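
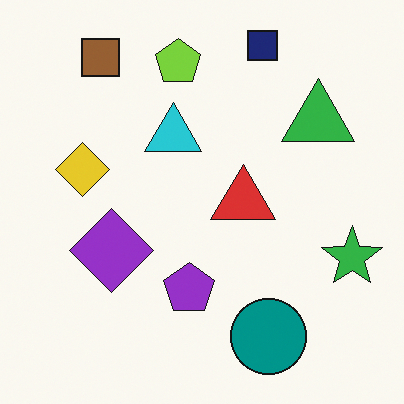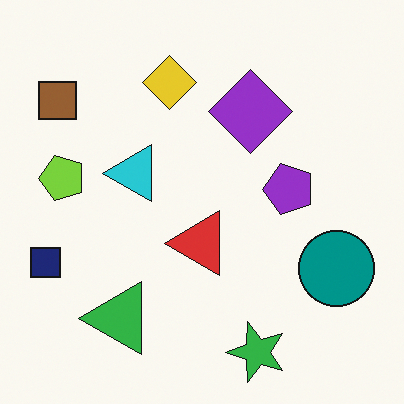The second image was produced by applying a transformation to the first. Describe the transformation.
This is the original image transposed (reflected across the top-left ↔ bottom-right diagonal).

Shapes have swapped their row and column positions — what was in the top-right is now in the bottom-left — a diagonal reflection.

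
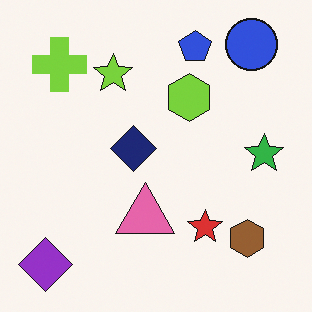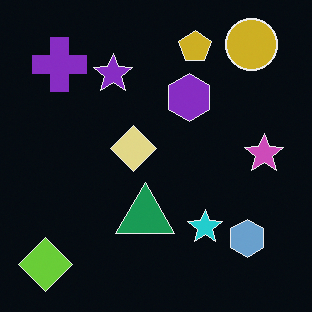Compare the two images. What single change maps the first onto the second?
The second image is the first color-inverted (negative).

The light background has become dark and every shape's color is its complement — a photographic negative.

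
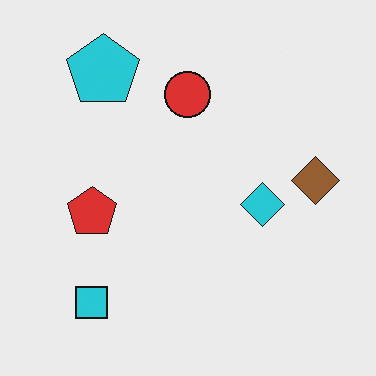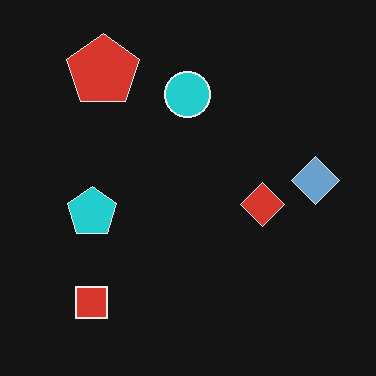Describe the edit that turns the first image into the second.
The image was color-inverted (negative).

The light background has become dark and every shape's color is its complement — a photographic negative.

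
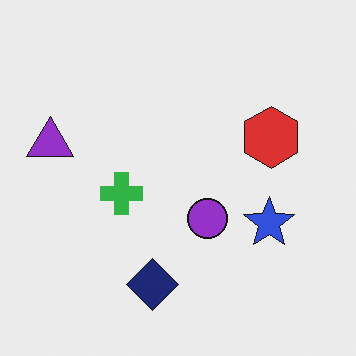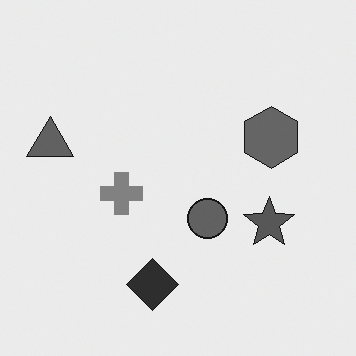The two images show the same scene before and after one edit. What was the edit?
It was converted to grayscale.

All color is removed — every shape is now a shade of grey.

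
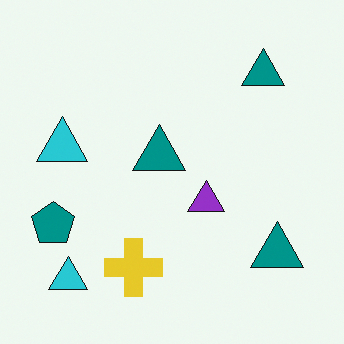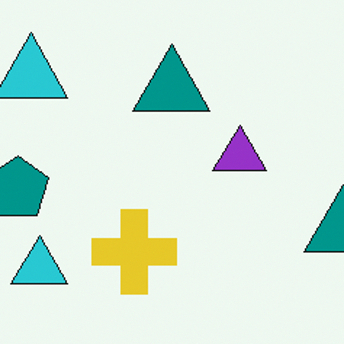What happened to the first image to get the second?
The transformation is: cropped to a modestly smaller region and rescaled.

The visible shapes are larger and the field of view is narrower; shapes near the original edges may be partly or wholly outside the frame — a crop-and-rescale.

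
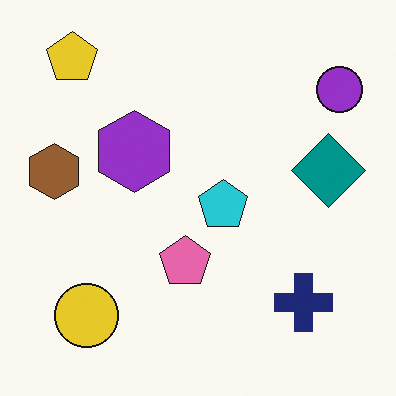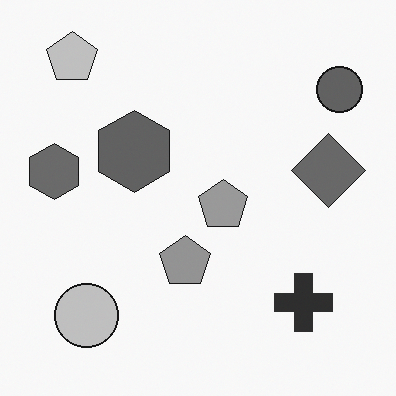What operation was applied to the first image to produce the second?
Converted to grayscale.

All color is removed — every shape is now a shade of grey.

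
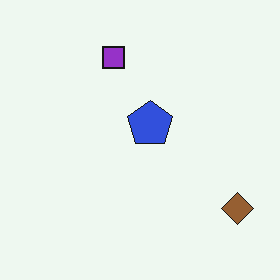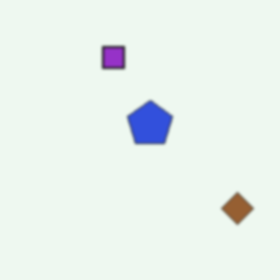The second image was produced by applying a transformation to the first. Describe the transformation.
The image was slightly softened.

Shape edges and outlines are uniformly softened across the whole image.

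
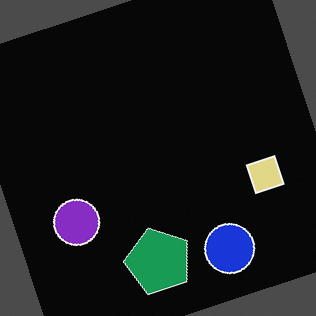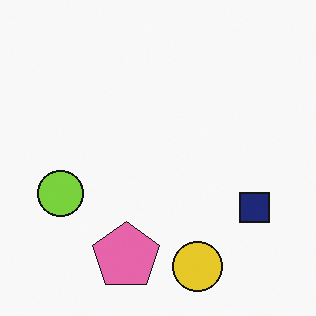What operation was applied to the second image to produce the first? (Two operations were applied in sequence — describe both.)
The first image is the second rotated counter-clockwise by a clearly visible amount, then color-inverted (negative).

Every shape is tilted by the same angle and the image corners show triangular fill wedges — a whole-image rotation by a non-right angle. The light background has become dark and every shape's color is its complement — a photographic negative.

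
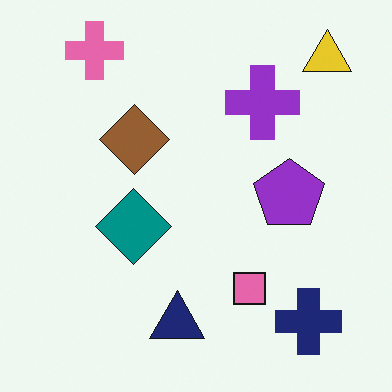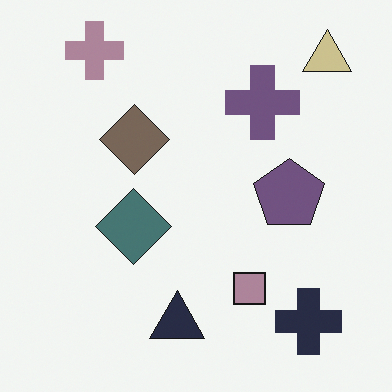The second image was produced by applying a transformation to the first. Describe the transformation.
This is the original image made much more muted (saturation change).

All colors are more muted and greyish — a global saturation change.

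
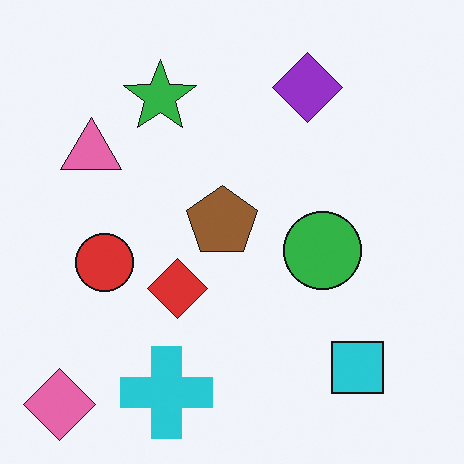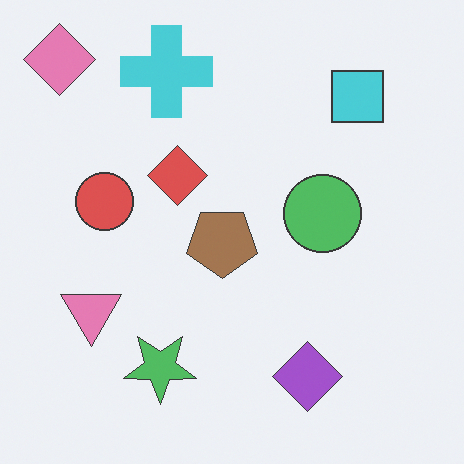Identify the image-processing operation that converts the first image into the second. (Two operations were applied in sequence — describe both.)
It was given slightly reduced contrast, then flipped vertically (top ↔ bottom).

Tones are pushed toward mid-grey across the whole image — a global contrast change. The pink diamond is in the bottom-left of the first image and the top-left of the second — shapes on opposite sides of the horizontal midline have swapped in a mirror flip.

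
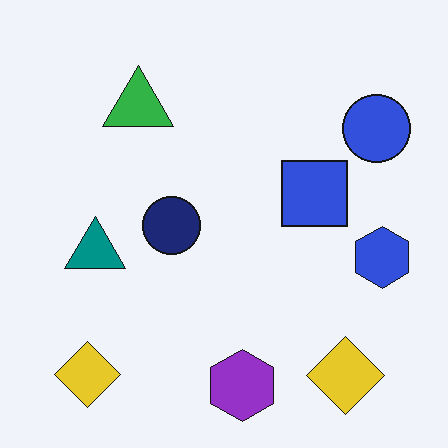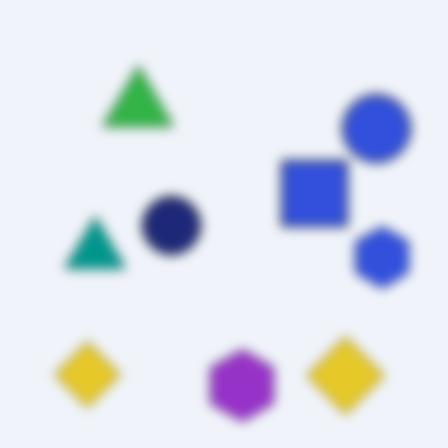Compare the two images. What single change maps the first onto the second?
Heavily blurred.

Shape edges and outlines are uniformly softened across the whole image.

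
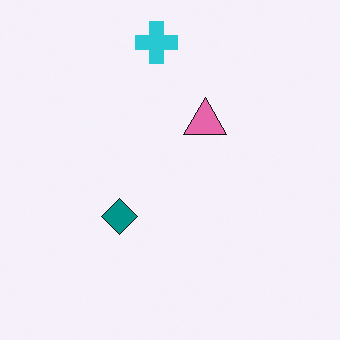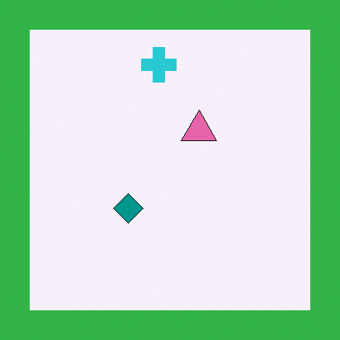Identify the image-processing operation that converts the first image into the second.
This is the original image framed with a green border.

A solid green frame runs around the edge of the second image, with the content slightly shrunk inside it.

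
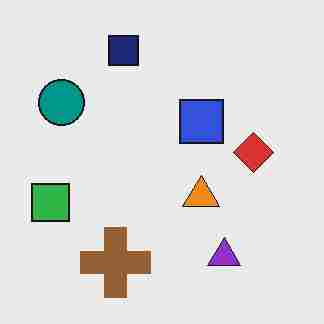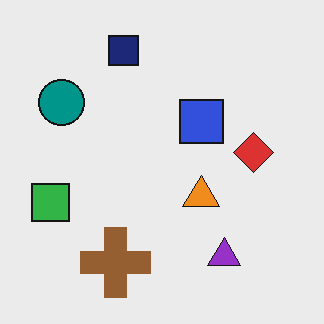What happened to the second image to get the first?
It was degraded with heavy JPEG compression.

Blocky 8×8 compression artifacts appear around shape edges and the flat background shows ringing — characteristic JPEG degradation.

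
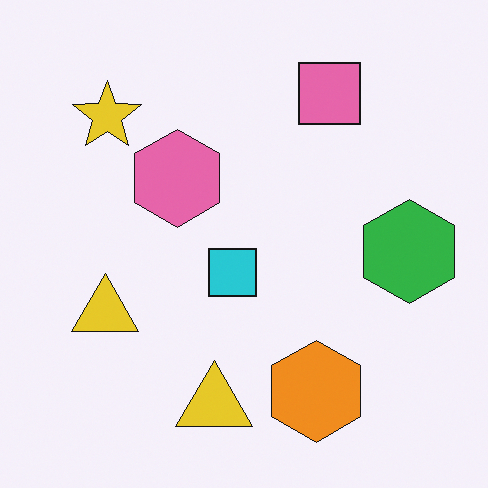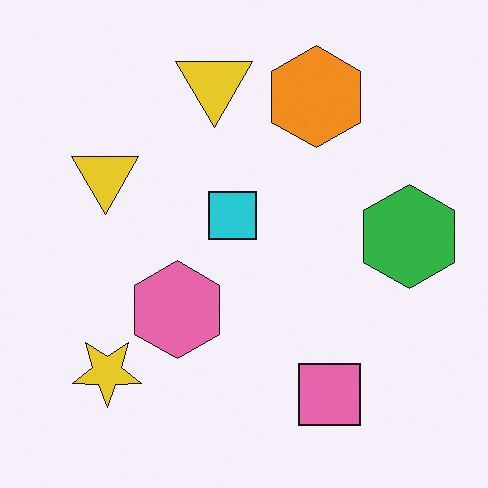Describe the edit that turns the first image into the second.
The image was flipped vertically (top ↔ bottom).

The pink square is in the top-right of the first image and the bottom-right of the second — shapes on opposite sides of the horizontal midline have swapped in a mirror flip.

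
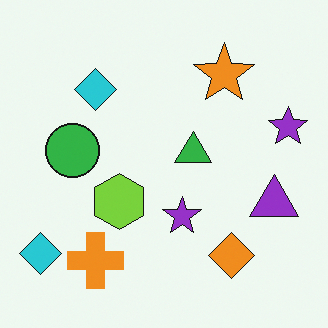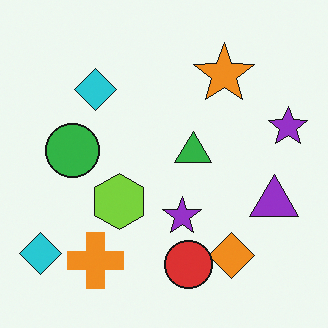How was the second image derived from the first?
This is the original image overlaid with an additional red circle.

A red circle appears in the second image that is absent from the first.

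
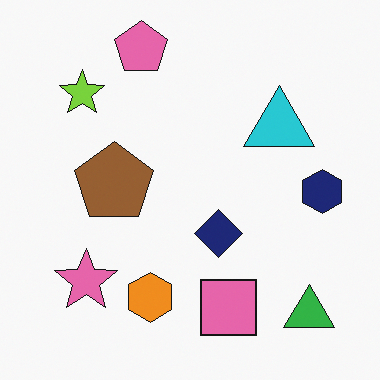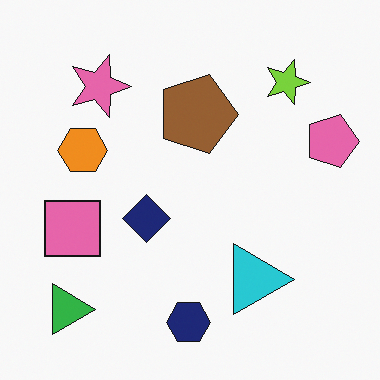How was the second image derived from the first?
The transformation is: rotated 90° clockwise.

The green triangle sits in the bottom-right of the first image and the bottom-left of the second — consistent with a whole-image 90° clockwise rotation.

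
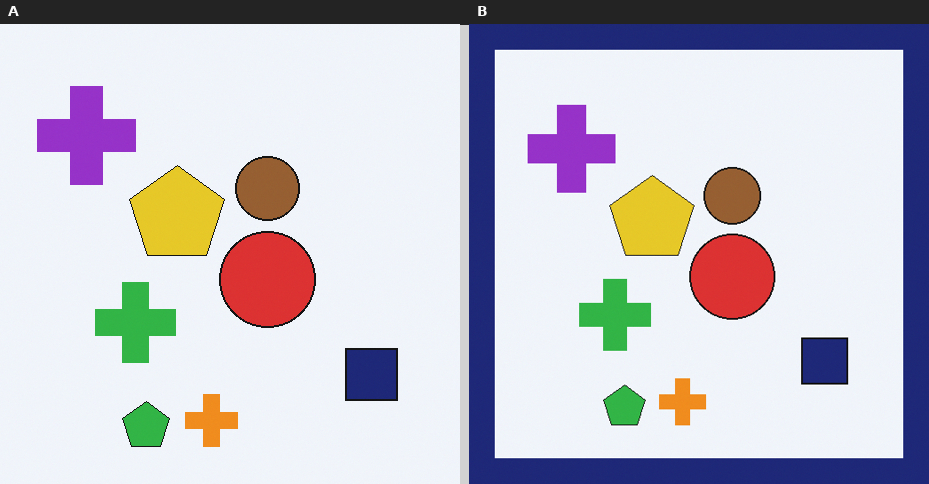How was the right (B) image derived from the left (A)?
The transformation is: framed with a navy border.

A solid navy frame runs around the edge of the right (B) image, with the content slightly shrunk inside it.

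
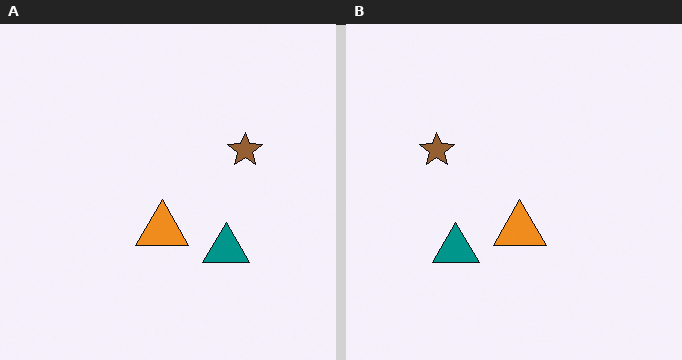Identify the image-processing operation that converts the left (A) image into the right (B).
It was flipped horizontally (left ↔ right).

The brown star is in the right of the left (A) image and the left of the right (B) — shapes on opposite sides of the vertical midline have swapped in a mirror flip.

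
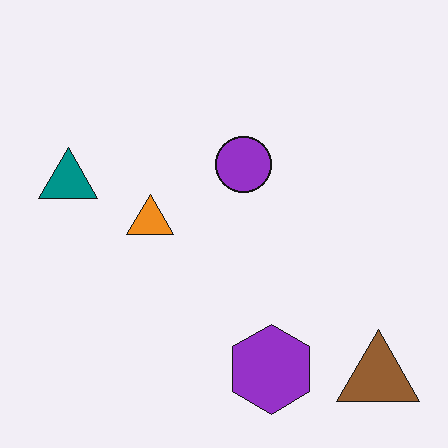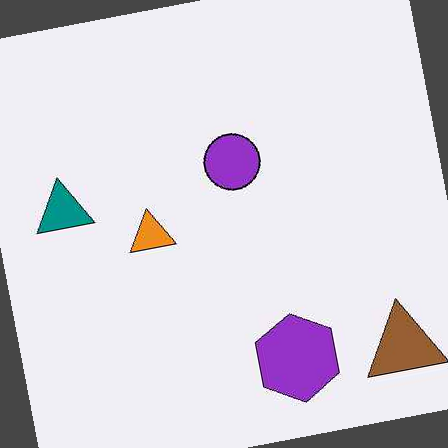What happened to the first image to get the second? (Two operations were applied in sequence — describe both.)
It was given moderate JPEG compression, then rotated counter-clockwise by a small amount.

Blocky 8×8 compression artifacts appear around shape edges and the flat background shows ringing — characteristic JPEG degradation. Every shape is tilted by the same angle and the image corners show triangular fill wedges — a whole-image rotation by a non-right angle.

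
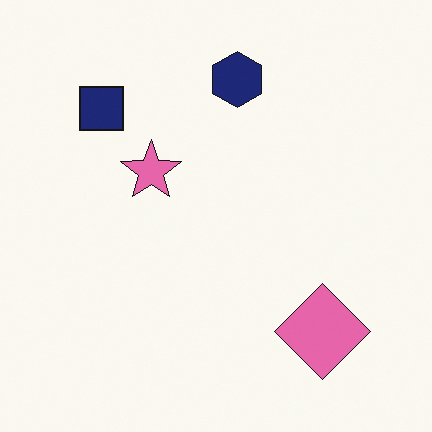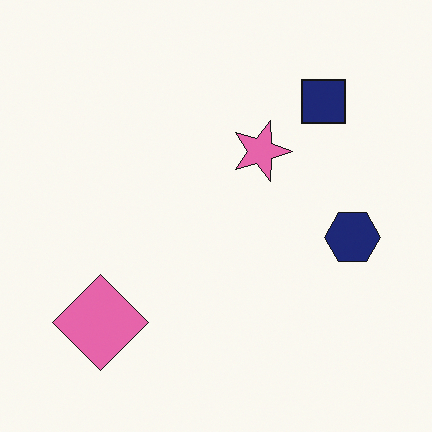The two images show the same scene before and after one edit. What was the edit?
The transformation is: rotated 90° clockwise.

The navy square sits in the top-left of the first image and the top-right of the second — consistent with a whole-image 90° clockwise rotation.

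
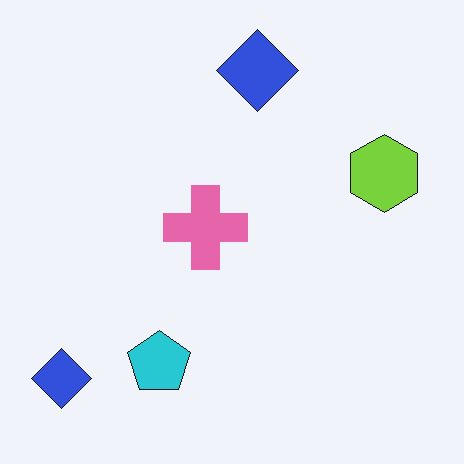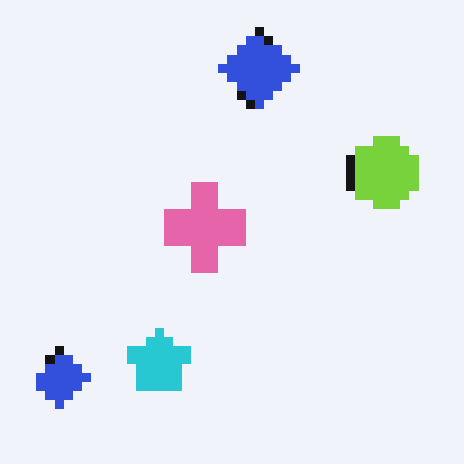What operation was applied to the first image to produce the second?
The second image is the first coarsely pixelated.

Shapes are reduced to large square blocks; fine edges and outlines are lost — a downscale-then-upscale (mosaic) effect.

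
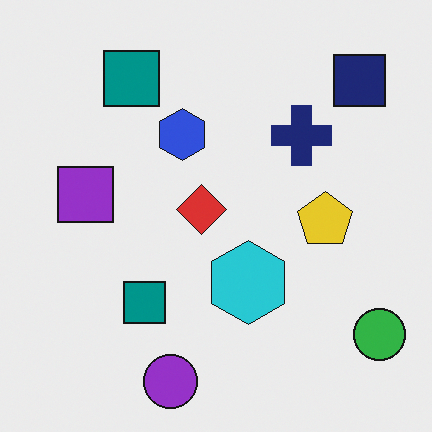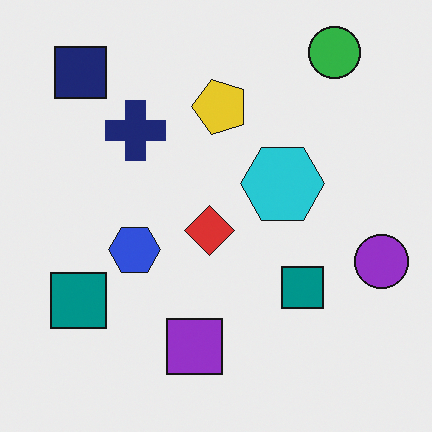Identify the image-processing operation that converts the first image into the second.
Rotated 90° counter-clockwise.

The green circle sits in the bottom-right of the first image and the top-right of the second — consistent with a whole-image 90° counter-clockwise rotation.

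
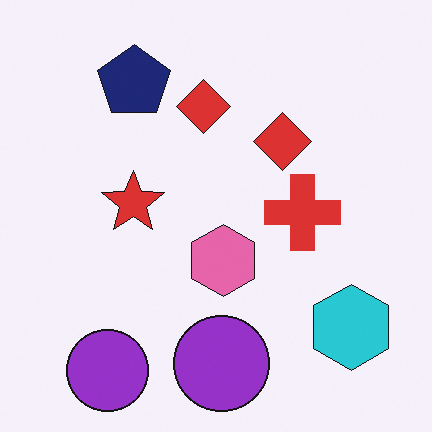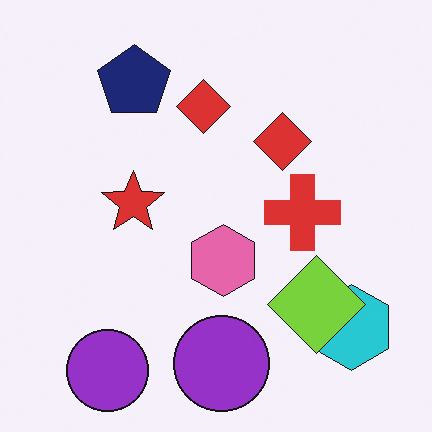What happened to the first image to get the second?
The image was overlaid with an additional lime diamond.

A lime diamond appears in the second image that is absent from the first.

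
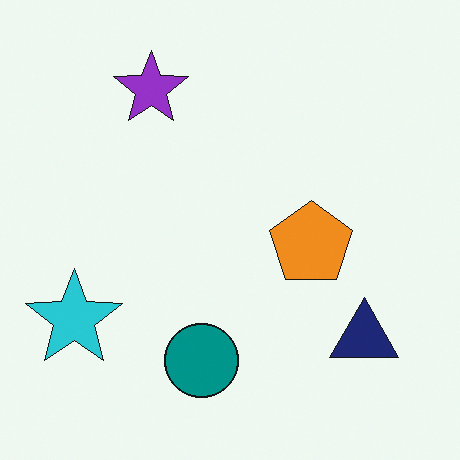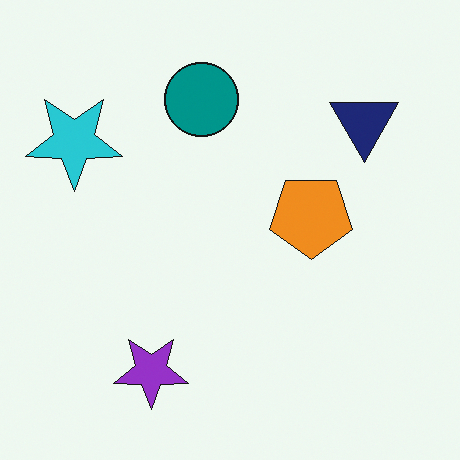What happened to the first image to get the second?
This is the original image flipped vertically (top ↔ bottom).

The purple star is in the top-left of the first image and the bottom-left of the second — shapes on opposite sides of the horizontal midline have swapped in a mirror flip.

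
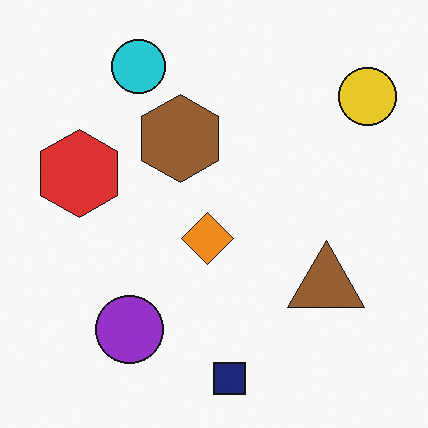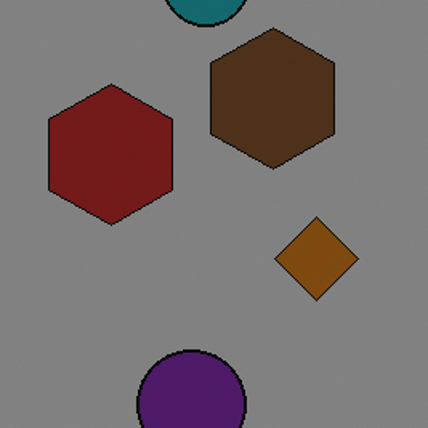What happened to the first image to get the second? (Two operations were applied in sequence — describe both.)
Darkened a lot, then cropped to a modestly smaller region and rescaled.

Every pixel — background and shapes alike — is uniformly darkened. The visible shapes are larger and the field of view is narrower; shapes near the original edges may be partly or wholly outside the frame — a crop-and-rescale.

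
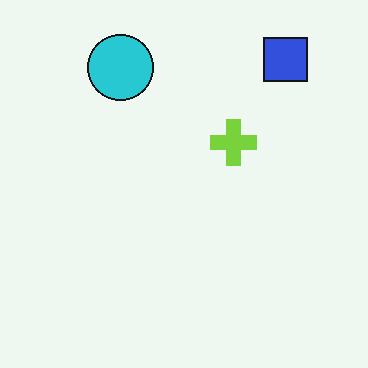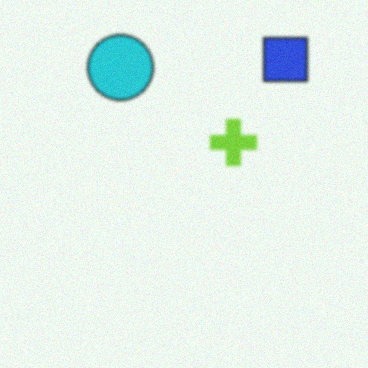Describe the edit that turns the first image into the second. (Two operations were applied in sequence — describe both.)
It was given a subtle gaussian blur, then degraded with subtle gaussian noise.

Shape edges and outlines are uniformly softened across the whole image. Random speckle covers the whole image, including the flat background.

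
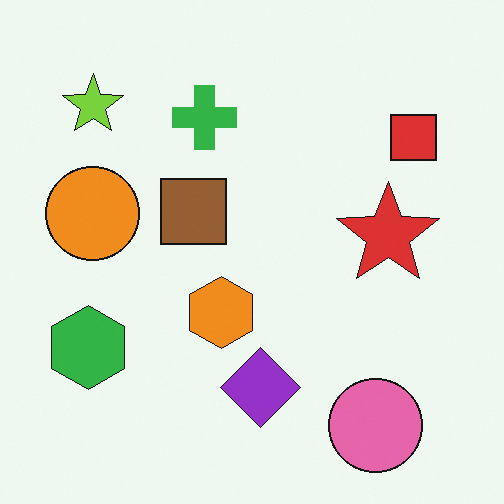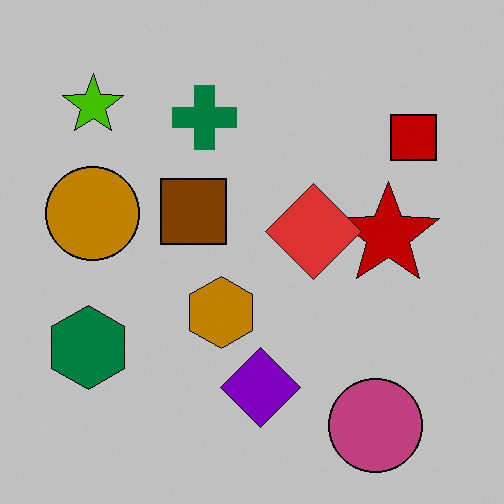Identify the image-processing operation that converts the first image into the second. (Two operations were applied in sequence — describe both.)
The second image is the first heavily posterized to just a handful of flat colors, then overlaid with an additional red diamond.

Each flat color has snapped to a coarser quantized level — most visibly, the near-white background has dropped to a flat grey. A red diamond appears in the second image that is absent from the first.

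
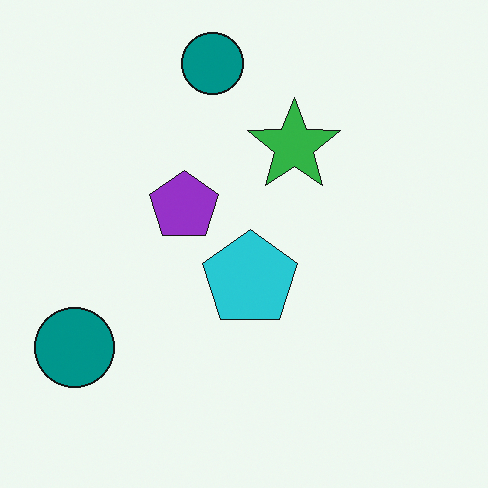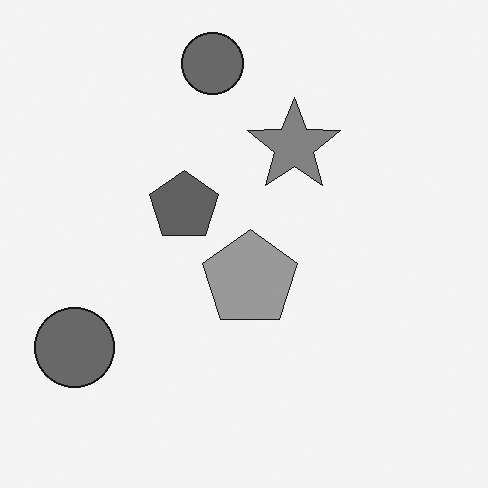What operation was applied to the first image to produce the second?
This is the original image converted to grayscale.

All color is removed — every shape is now a shade of grey.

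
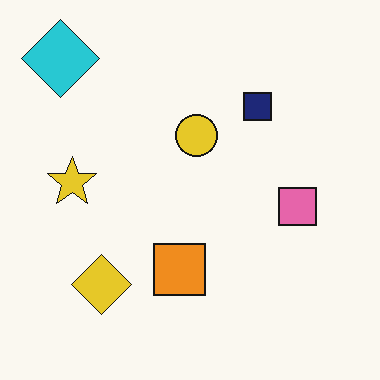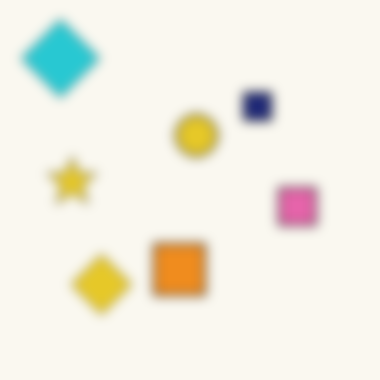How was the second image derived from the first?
It was strongly gaussian-blurred.

Shape edges and outlines are uniformly softened across the whole image.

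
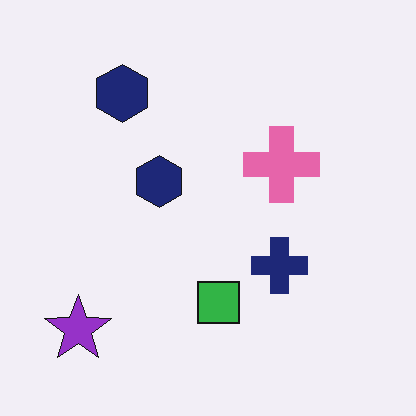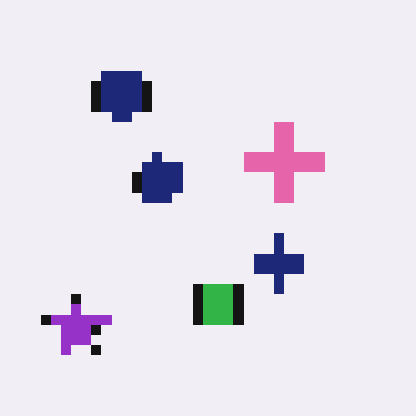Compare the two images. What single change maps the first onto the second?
This is the original image heavily pixelated into large blocks.

Shapes are reduced to large square blocks; fine edges and outlines are lost — a downscale-then-upscale (mosaic) effect.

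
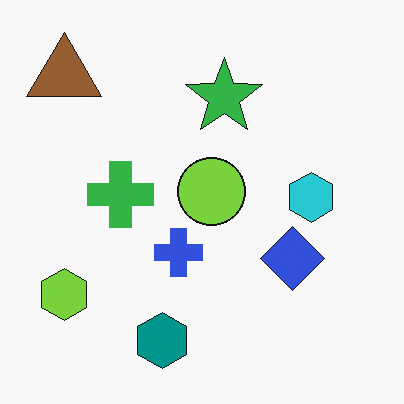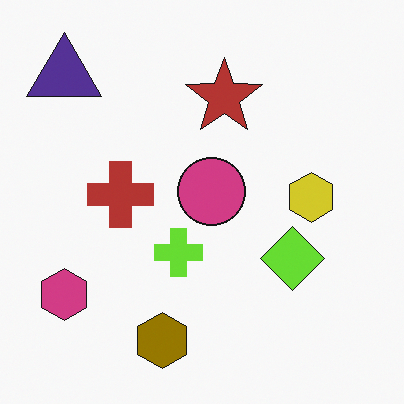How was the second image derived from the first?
It was hue-shifted through roughly half the color wheel.

Every shape's color has rotated by the same amount around the hue wheel — a uniform hue shift.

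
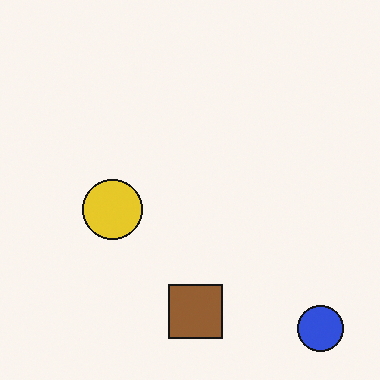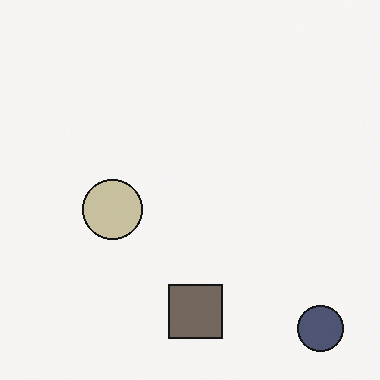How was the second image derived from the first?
The second image is the first heavily desaturated.

All colors are more muted and greyish — a global saturation change.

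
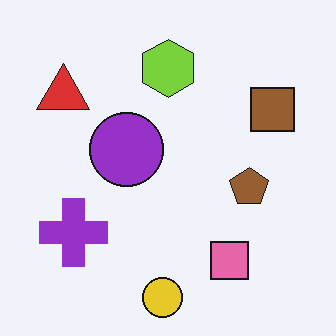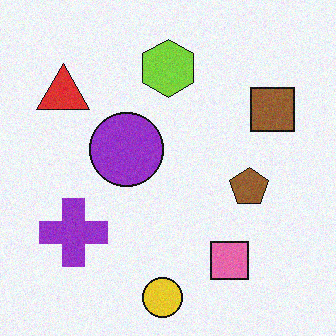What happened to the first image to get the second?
The second image is the first degraded with light additive noise.

Random speckle covers the whole image, including the flat background.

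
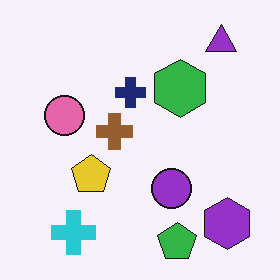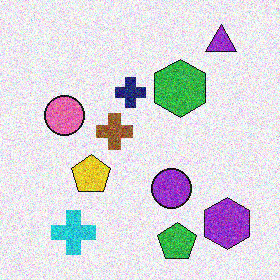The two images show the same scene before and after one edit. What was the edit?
It was degraded with heavy additive noise.

Random speckle covers the whole image, including the flat background.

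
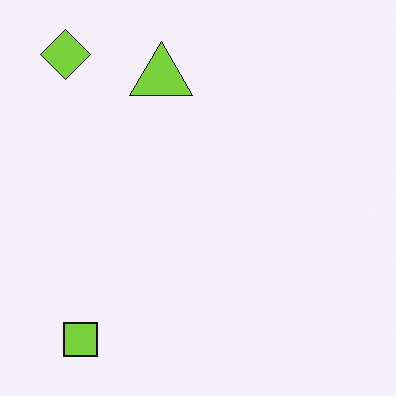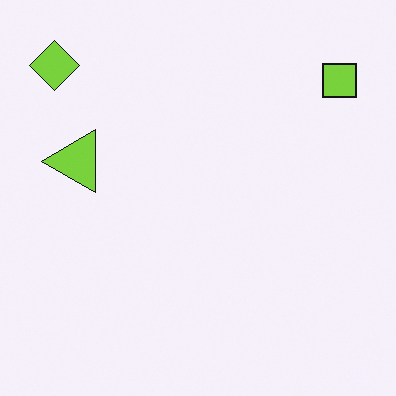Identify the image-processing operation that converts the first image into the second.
The image was transposed (reflected across the top-left ↔ bottom-right diagonal).

Shapes have swapped their row and column positions — what was in the top-right is now in the bottom-left — a diagonal reflection.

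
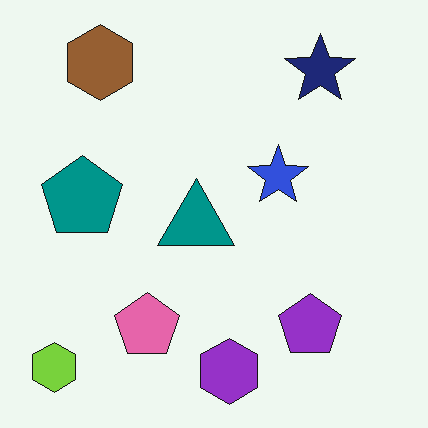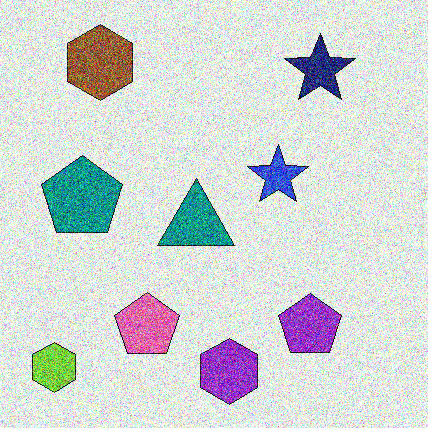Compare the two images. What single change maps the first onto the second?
The transformation is: degraded with strong gaussian noise.

Random speckle covers the whole image, including the flat background.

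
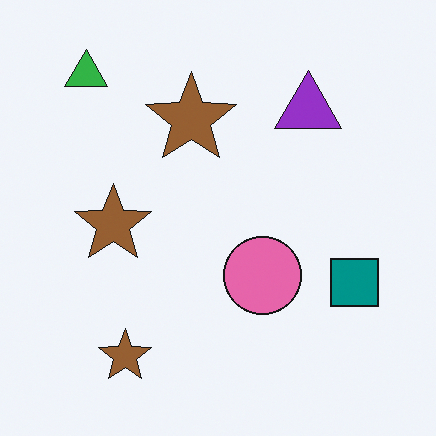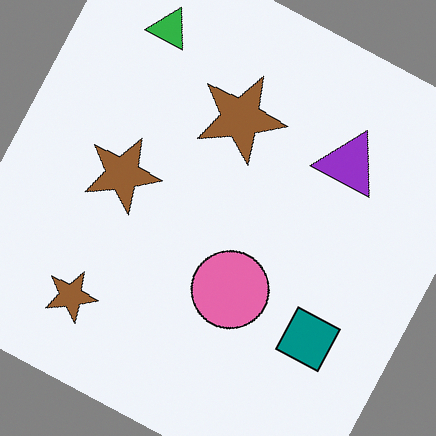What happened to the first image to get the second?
The image was rotated clockwise by a clearly visible amount.

Every shape is tilted by the same angle and the image corners show triangular fill wedges — a whole-image rotation by a non-right angle.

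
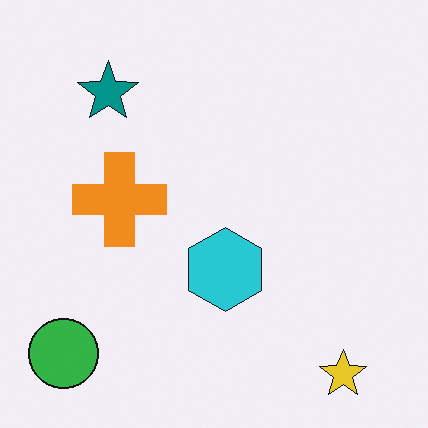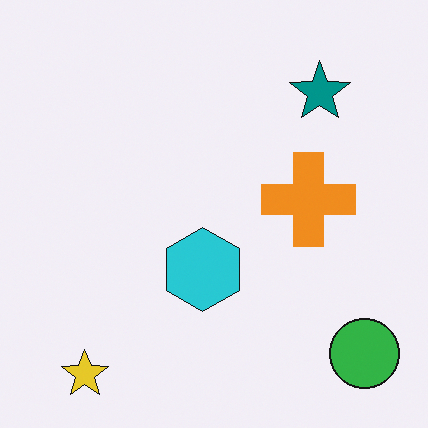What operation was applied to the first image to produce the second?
The transformation is: flipped horizontally (left ↔ right).

The green circle is in the bottom-left of the first image and the bottom-right of the second — shapes on opposite sides of the vertical midline have swapped in a mirror flip.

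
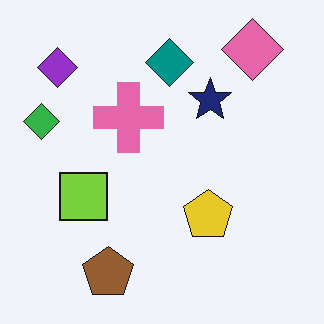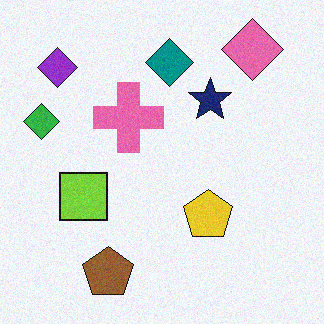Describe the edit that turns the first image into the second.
The image was degraded with a light layer of grain.

Random speckle covers the whole image, including the flat background.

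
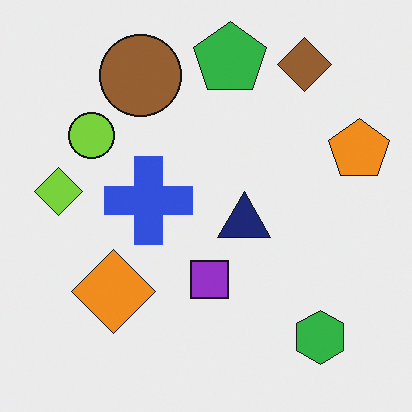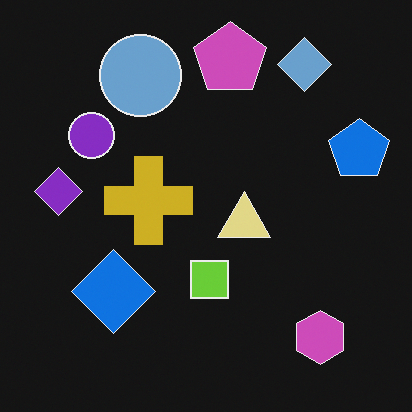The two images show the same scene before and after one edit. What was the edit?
Color-inverted (negative).

The light background has become dark and every shape's color is its complement — a photographic negative.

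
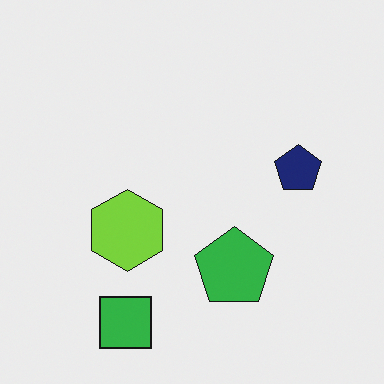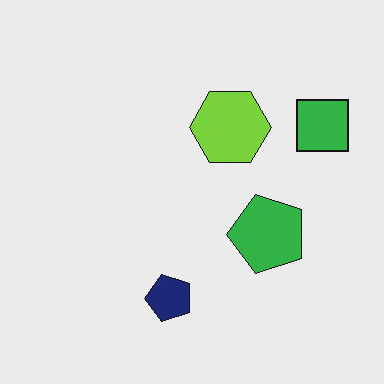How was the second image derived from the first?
The transformation is: transposed (reflected across the top-left ↔ bottom-right diagonal).

Shapes have swapped their row and column positions — what was in the top-right is now in the bottom-left — a diagonal reflection.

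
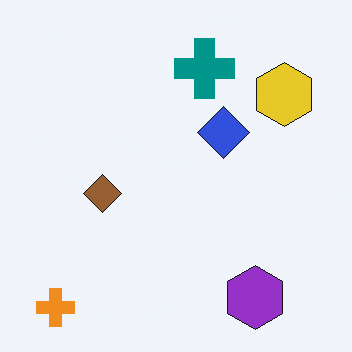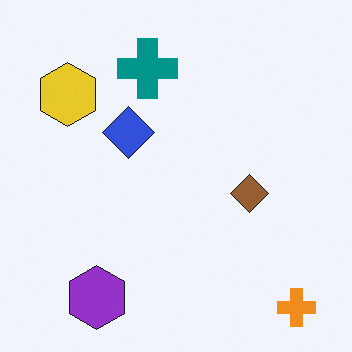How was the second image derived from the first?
Flipped horizontally (left ↔ right).

The orange cross is in the bottom-left of the first image and the bottom-right of the second — shapes on opposite sides of the vertical midline have swapped in a mirror flip.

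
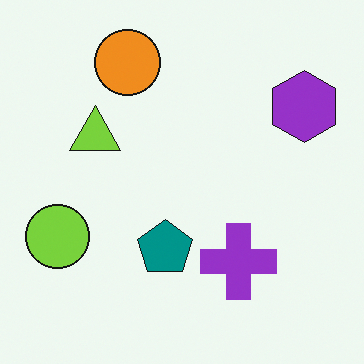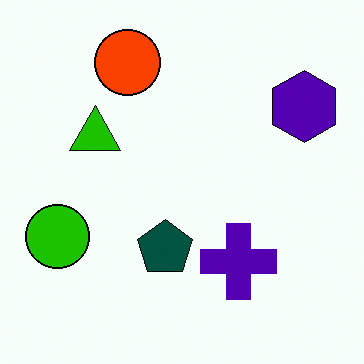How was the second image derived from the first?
The transformation is: given much higher contrast.

Tones are pushed away from mid-grey across the whole image — a global contrast change.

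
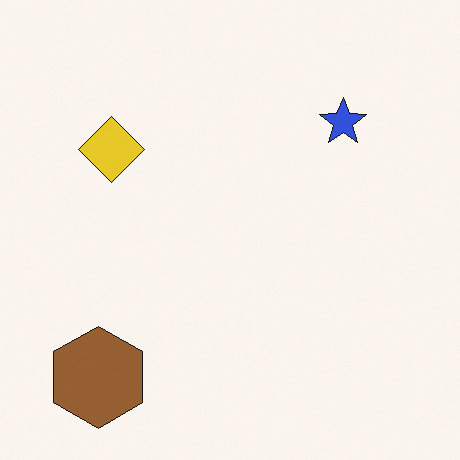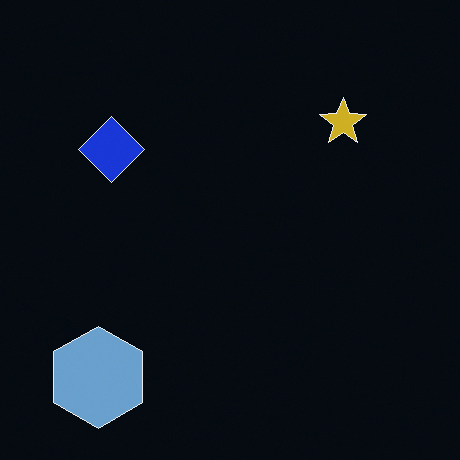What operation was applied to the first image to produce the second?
The transformation is: color-inverted (negative).

The light background has become dark and every shape's color is its complement — a photographic negative.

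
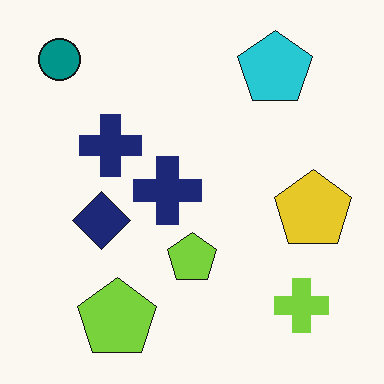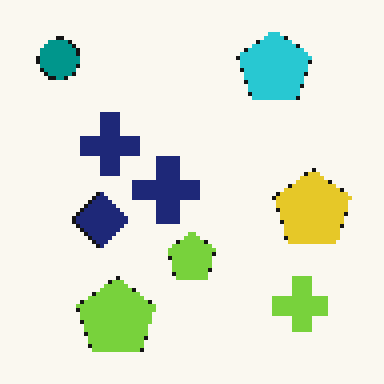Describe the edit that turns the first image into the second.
The transformation is: mildly pixelated.

Shapes are reduced to large square blocks; fine edges and outlines are lost — a downscale-then-upscale (mosaic) effect.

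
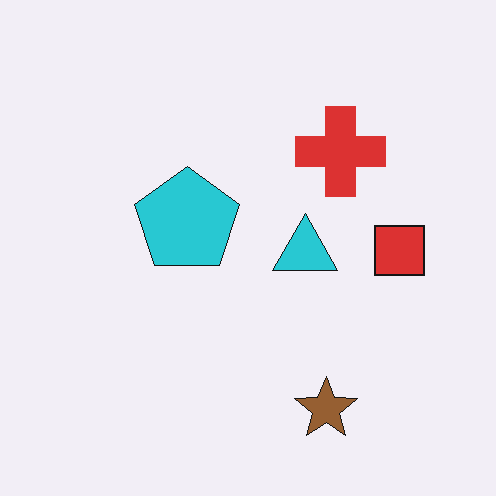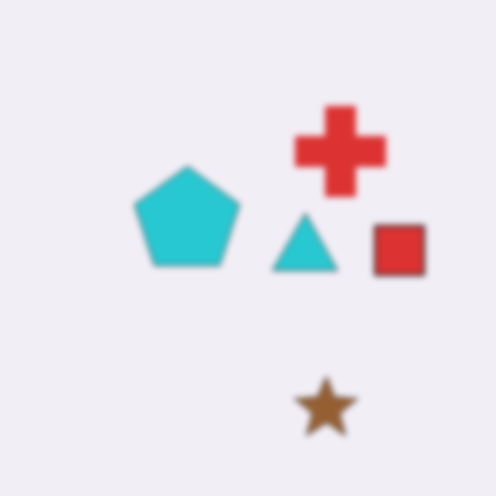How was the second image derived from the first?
The second image is the first moderately blurred.

Shape edges and outlines are uniformly softened across the whole image.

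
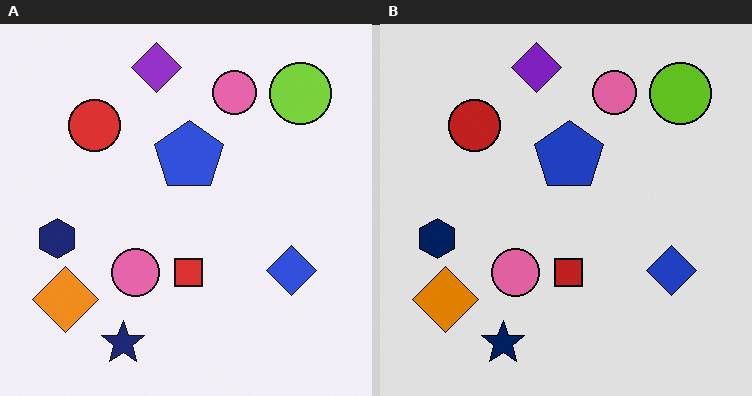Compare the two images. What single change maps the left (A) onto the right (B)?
This is the original image posterized to a reduced palette.

Each flat color has snapped to a coarser quantized level — most visibly, the near-white background has dropped to a flat grey.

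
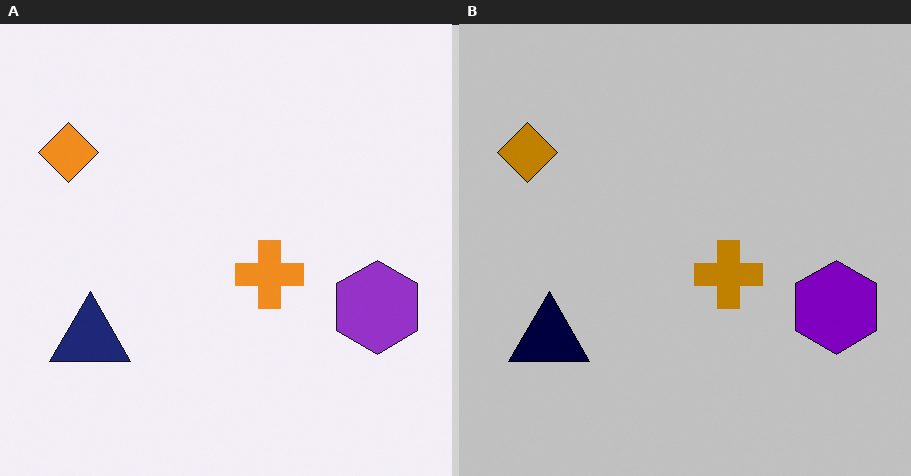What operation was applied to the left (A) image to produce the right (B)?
The transformation is: aggressively posterized.

Each flat color has snapped to a coarser quantized level — most visibly, the near-white background has dropped to a flat grey.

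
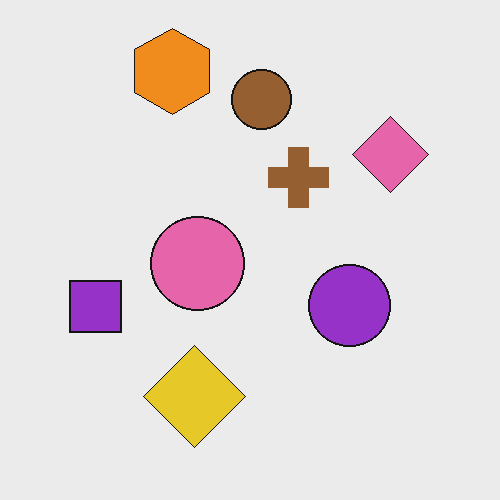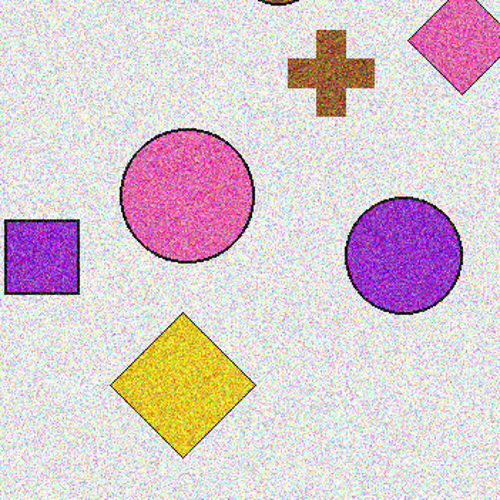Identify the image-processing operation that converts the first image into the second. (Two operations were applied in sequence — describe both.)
The image was degraded with strong gaussian noise, then cropped to a modestly smaller region and rescaled.

Random speckle covers the whole image, including the flat background. The visible shapes are larger and the field of view is narrower; shapes near the original edges may be partly or wholly outside the frame — a crop-and-rescale.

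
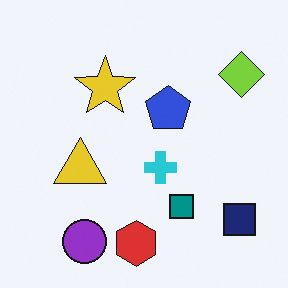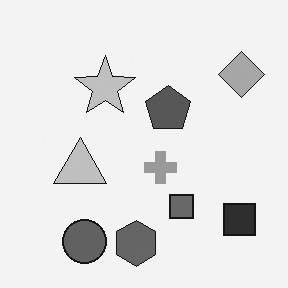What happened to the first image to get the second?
Converted to grayscale.

All color is removed — every shape is now a shade of grey.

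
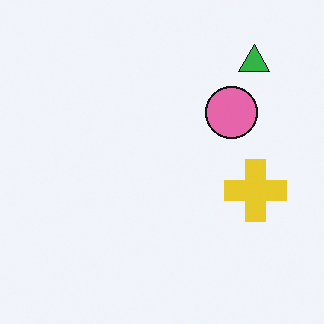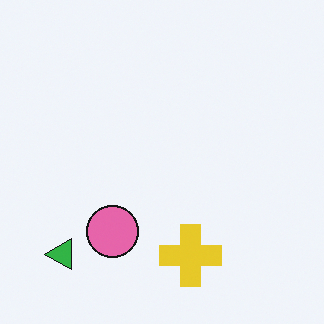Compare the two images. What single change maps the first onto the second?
Transposed (reflected across the top-left ↔ bottom-right diagonal).

Shapes have swapped their row and column positions — what was in the top-right is now in the bottom-left — a diagonal reflection.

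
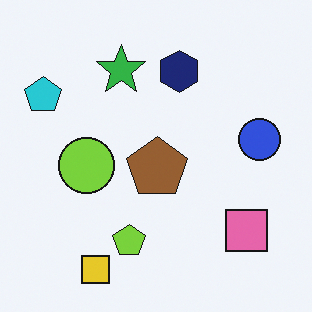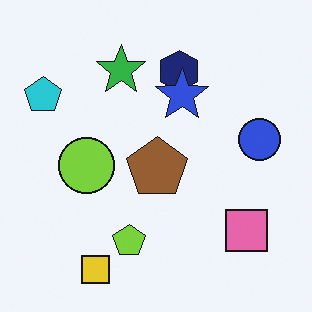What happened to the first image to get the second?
Overlaid with an additional blue star.

A blue star appears in the second image that is absent from the first.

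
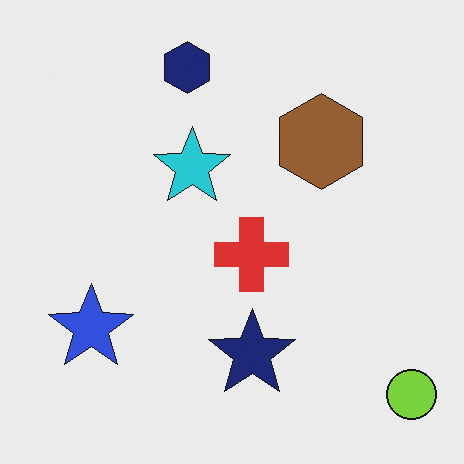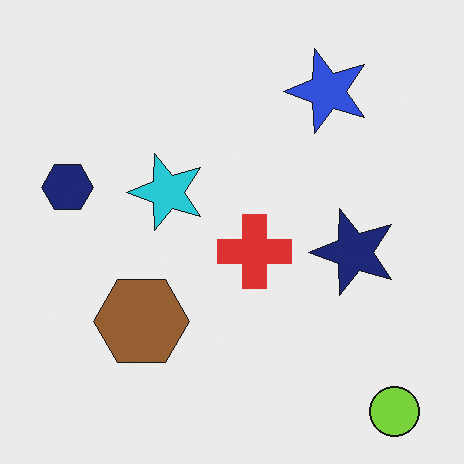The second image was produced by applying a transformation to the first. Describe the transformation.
This is the original image transposed (reflected across the top-left ↔ bottom-right diagonal).

Shapes have swapped their row and column positions — what was in the top-right is now in the bottom-left — a diagonal reflection.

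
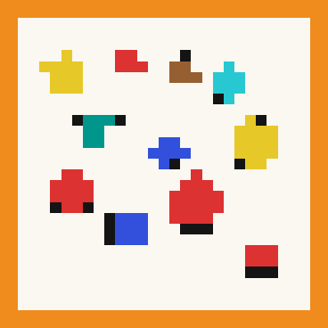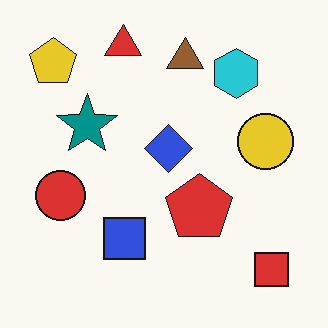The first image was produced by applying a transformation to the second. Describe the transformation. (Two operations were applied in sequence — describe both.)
The image was coarsely pixelated, then framed with a orange border.

Shapes are reduced to large square blocks; fine edges and outlines are lost — a downscale-then-upscale (mosaic) effect. A solid orange frame runs around the edge of the first image, with the content slightly shrunk inside it.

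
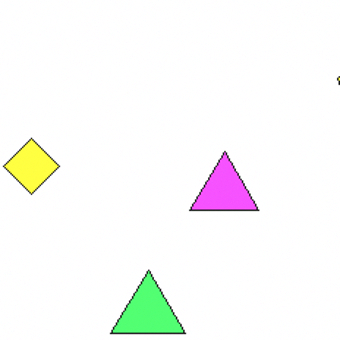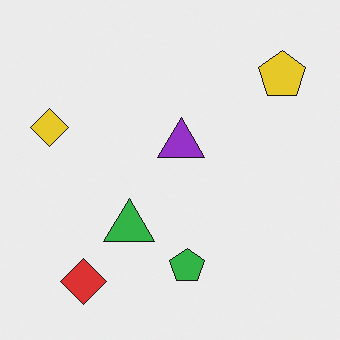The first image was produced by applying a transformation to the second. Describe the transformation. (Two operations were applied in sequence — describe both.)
The transformation is: substantially brightened, then cropped to a modestly smaller region and rescaled.

Every pixel — background and shapes alike — is uniformly brightened. The visible shapes are larger and the field of view is narrower; shapes near the original edges may be partly or wholly outside the frame — a crop-and-rescale.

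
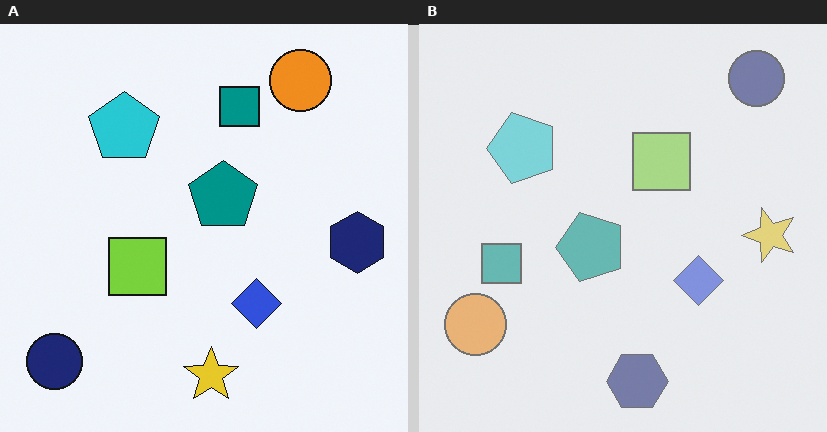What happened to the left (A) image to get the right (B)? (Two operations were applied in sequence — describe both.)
It was transposed (reflected across the top-left ↔ bottom-right diagonal), then given much lower contrast.

Shapes have swapped their row and column positions — what was in the top-right is now in the bottom-left — a diagonal reflection. Tones are pushed toward mid-grey across the whole image — a global contrast change.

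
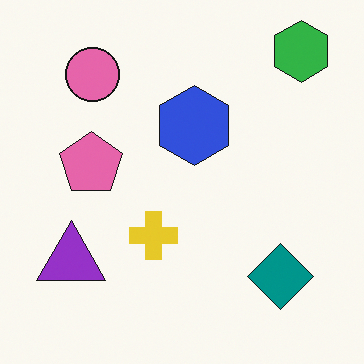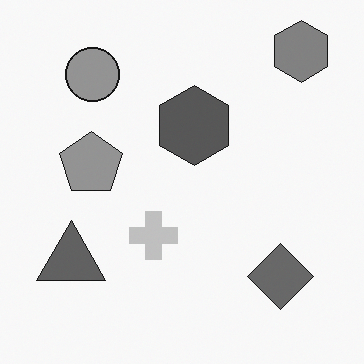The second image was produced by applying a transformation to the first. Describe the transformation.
It was converted to grayscale.

All color is removed — every shape is now a shade of grey.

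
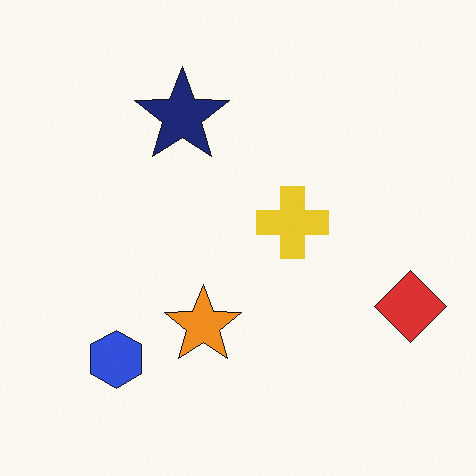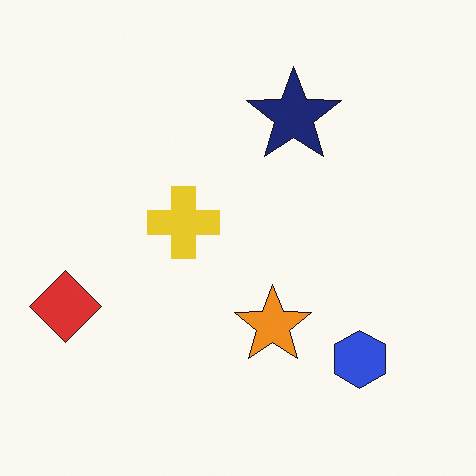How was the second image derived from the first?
The image was flipped horizontally (left ↔ right).

The red diamond is in the right of the first image and the left of the second — shapes on opposite sides of the vertical midline have swapped in a mirror flip.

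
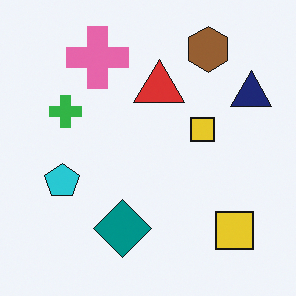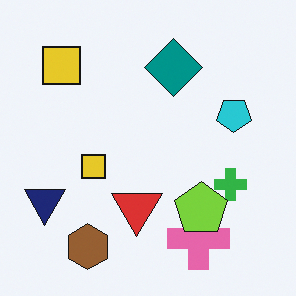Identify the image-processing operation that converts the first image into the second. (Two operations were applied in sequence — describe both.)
The image was rotated 180°, then overlaid with an additional lime pentagon.

The navy triangle sits in the top-right of the first image and the bottom-left of the second — consistent with a whole-image 180° rotation. A lime pentagon appears in the second image that is absent from the first.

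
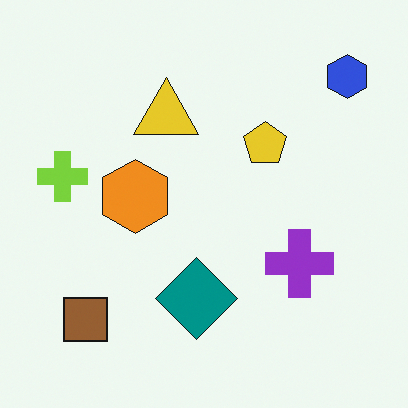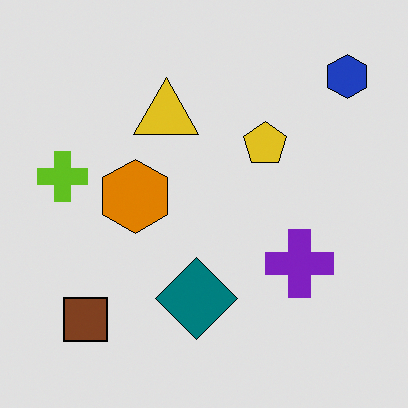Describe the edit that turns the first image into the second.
This is the original image moderately posterized.

Each flat color has snapped to a coarser quantized level — most visibly, the near-white background has dropped to a flat grey.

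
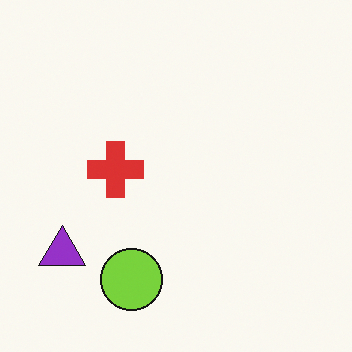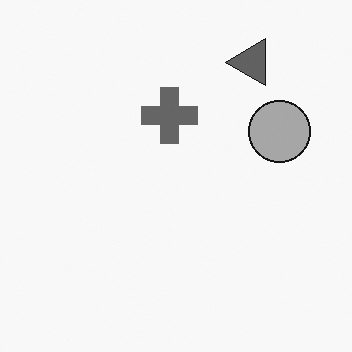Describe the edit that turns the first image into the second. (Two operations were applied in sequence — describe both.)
The transformation is: converted to grayscale, then transposed (reflected across the top-left ↔ bottom-right diagonal).

All color is removed — every shape is now a shade of grey. Shapes have swapped their row and column positions — what was in the top-right is now in the bottom-left — a diagonal reflection.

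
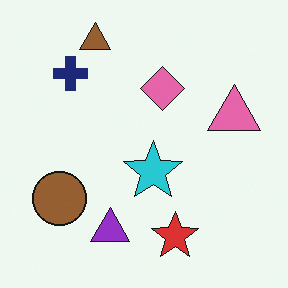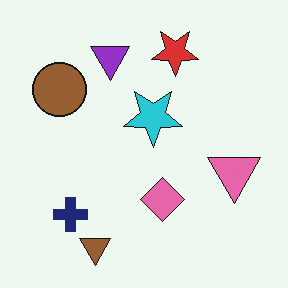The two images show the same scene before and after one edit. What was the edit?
The transformation is: flipped vertically (top ↔ bottom).

The brown triangle is in the top-left of the first image and the bottom-left of the second — shapes on opposite sides of the horizontal midline have swapped in a mirror flip.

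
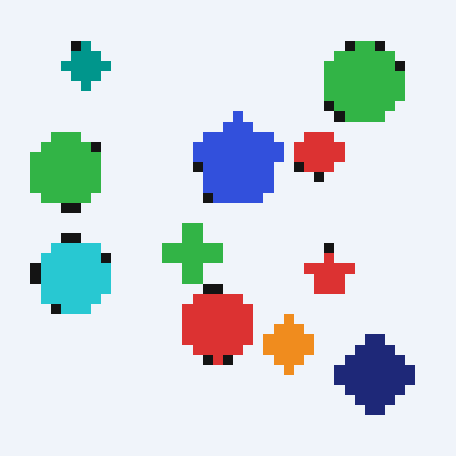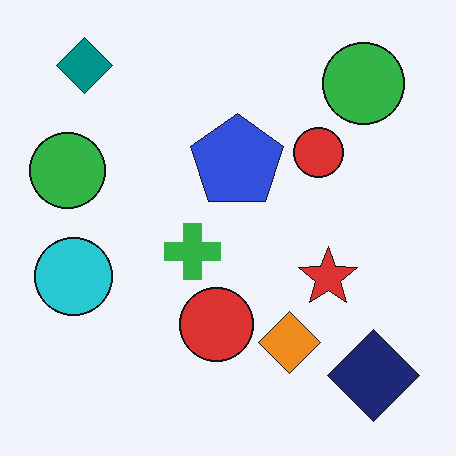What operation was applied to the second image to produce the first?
The transformation is: heavily pixelated into large blocks.

Shapes are reduced to large square blocks; fine edges and outlines are lost — a downscale-then-upscale (mosaic) effect.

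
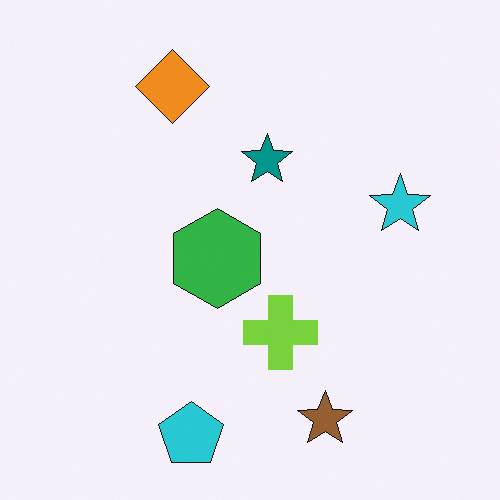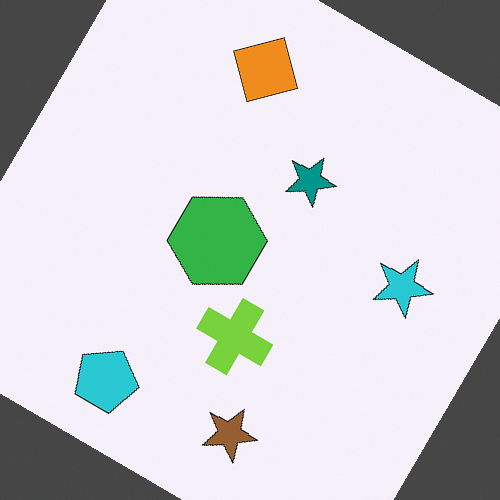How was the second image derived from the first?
The image was rotated clockwise by a large amount — several tens of degrees.

Every shape is tilted by the same angle and the image corners show triangular fill wedges — a whole-image rotation by a non-right angle.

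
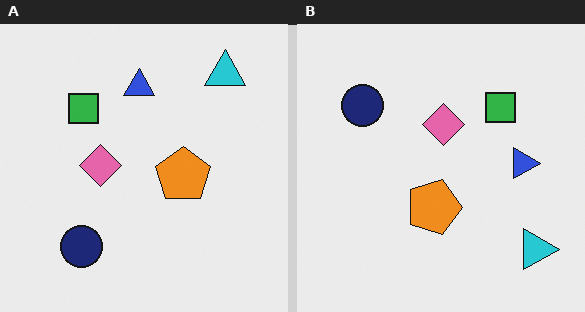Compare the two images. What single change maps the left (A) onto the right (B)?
The transformation is: rotated 90° clockwise.

The cyan triangle sits in the top-right of the left (A) image and the bottom-right of the right (B) — consistent with a whole-image 90° clockwise rotation.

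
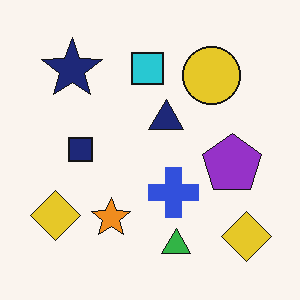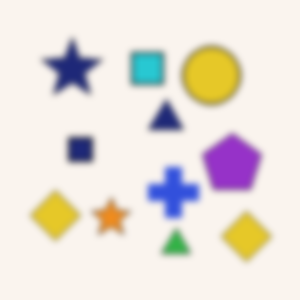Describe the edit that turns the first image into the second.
The image was moderately blurred.

Shape edges and outlines are uniformly softened across the whole image.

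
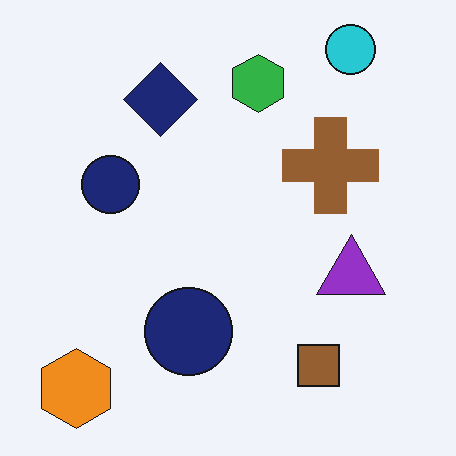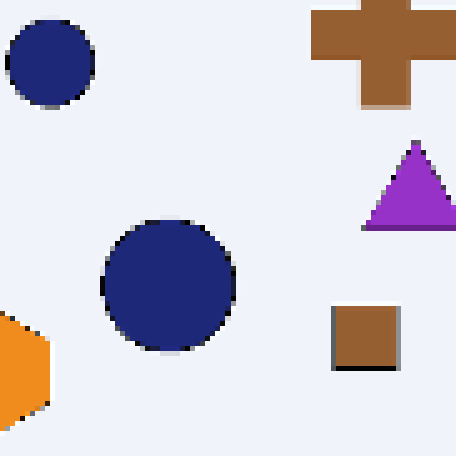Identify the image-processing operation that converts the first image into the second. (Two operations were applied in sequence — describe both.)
Cropped slightly and scaled back up, then mildly pixelated.

The visible shapes are larger and the field of view is narrower; shapes near the original edges may be partly or wholly outside the frame — a crop-and-rescale. Shapes are reduced to large square blocks; fine edges and outlines are lost — a downscale-then-upscale (mosaic) effect.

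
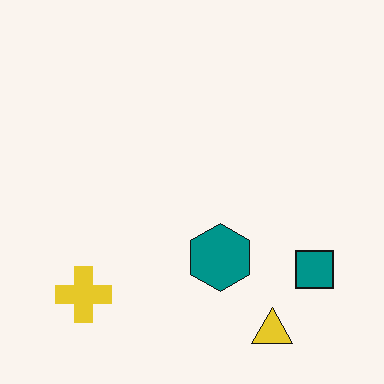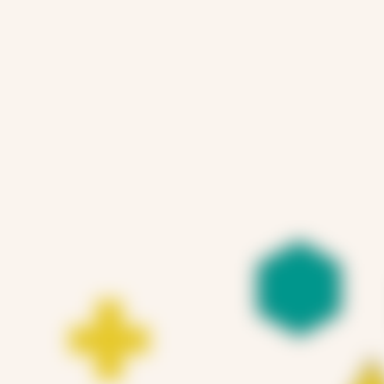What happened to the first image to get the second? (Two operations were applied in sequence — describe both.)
It was heavily blurred, then cropped slightly and scaled back up.

Shape edges and outlines are uniformly softened across the whole image. The visible shapes are larger and the field of view is narrower; shapes near the original edges may be partly or wholly outside the frame — a crop-and-rescale.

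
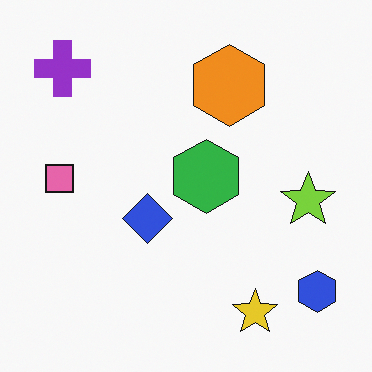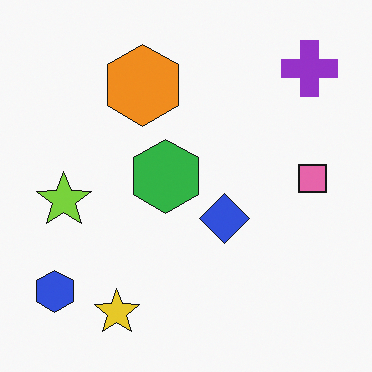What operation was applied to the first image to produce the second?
The second image is the first flipped horizontally (left ↔ right).

The blue hexagon is in the bottom-right of the first image and the bottom-left of the second — shapes on opposite sides of the vertical midline have swapped in a mirror flip.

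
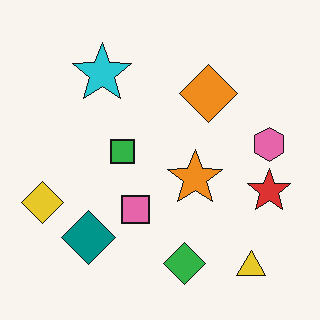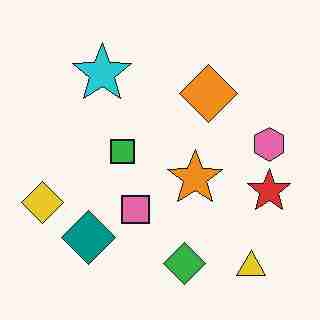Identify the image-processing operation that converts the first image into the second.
The transformation is: heavily JPEG-compressed with obvious blocking artifacts.

Blocky 8×8 compression artifacts appear around shape edges and the flat background shows ringing — characteristic JPEG degradation.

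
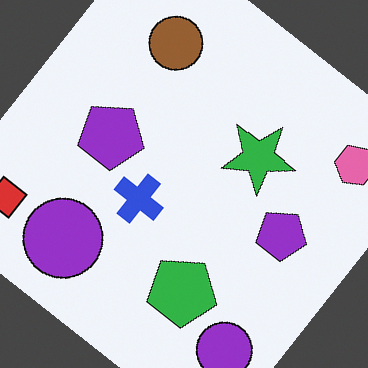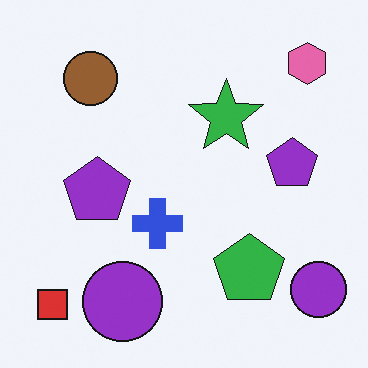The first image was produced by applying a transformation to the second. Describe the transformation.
The transformation is: rotated clockwise by a large amount — several tens of degrees.

Every shape is tilted by the same angle and the image corners show triangular fill wedges — a whole-image rotation by a non-right angle.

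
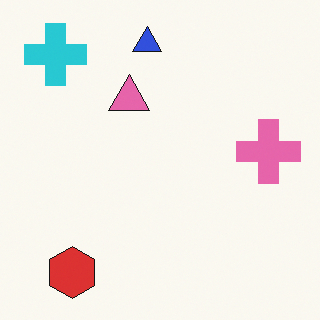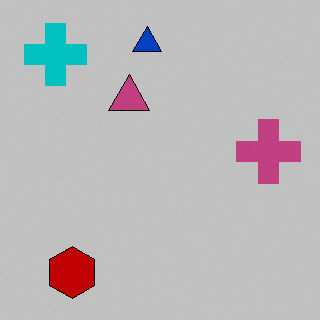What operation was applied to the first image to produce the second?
The second image is the first aggressively posterized.

Each flat color has snapped to a coarser quantized level — most visibly, the near-white background has dropped to a flat grey.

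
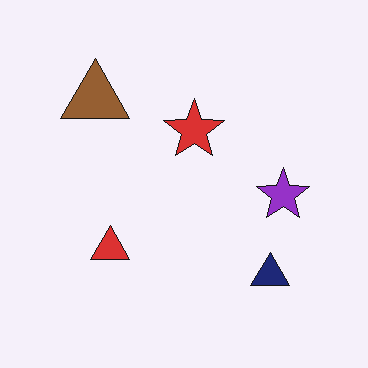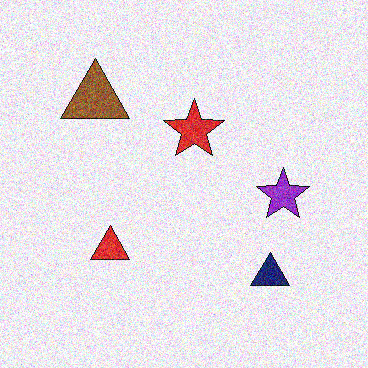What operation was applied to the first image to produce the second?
The image was degraded with a thick layer of grain.

Random speckle covers the whole image, including the flat background.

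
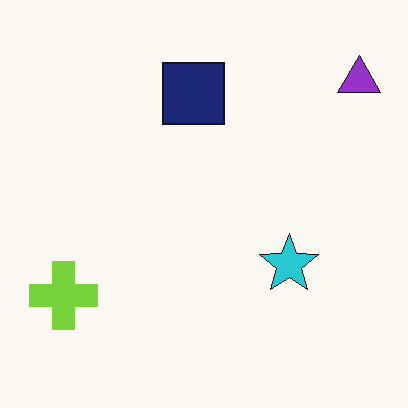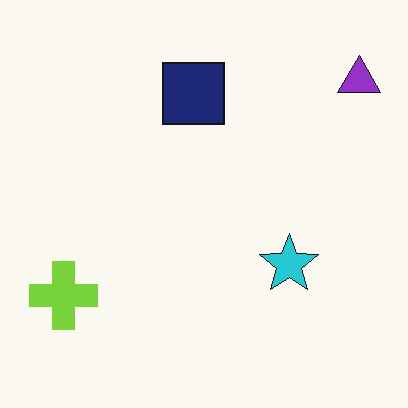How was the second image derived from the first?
The transformation is: JPEG-compressed with visible artifacts.

Blocky 8×8 compression artifacts appear around shape edges and the flat background shows ringing — characteristic JPEG degradation.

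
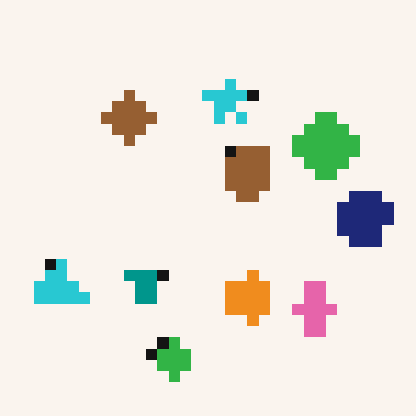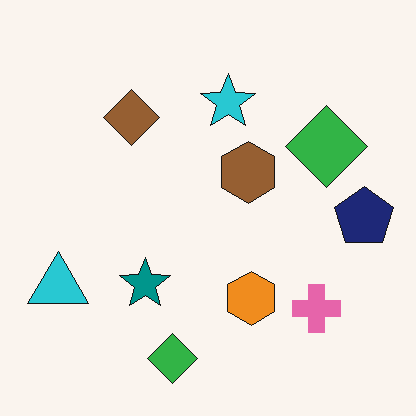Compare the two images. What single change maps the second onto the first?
The first image is the second heavily pixelated into large blocks.

Shapes are reduced to large square blocks; fine edges and outlines are lost — a downscale-then-upscale (mosaic) effect.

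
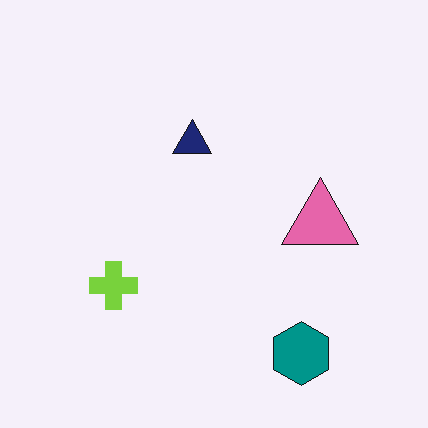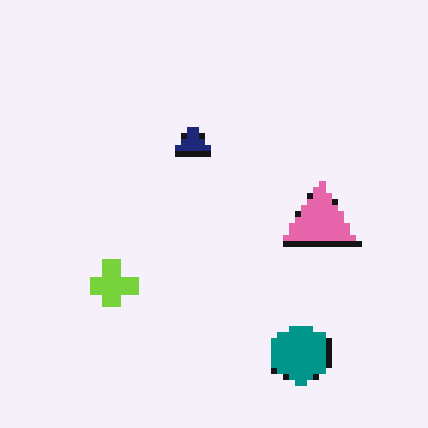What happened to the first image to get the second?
The second image is the first pixelated into visible square blocks.

Shapes are reduced to large square blocks; fine edges and outlines are lost — a downscale-then-upscale (mosaic) effect.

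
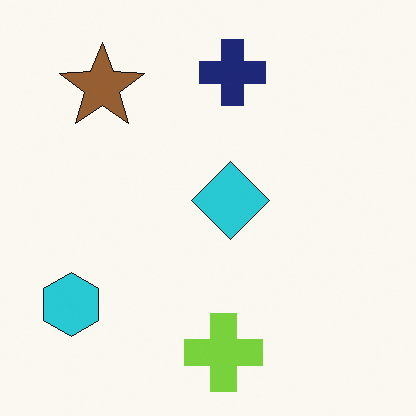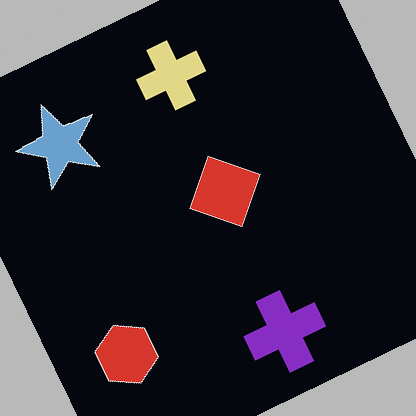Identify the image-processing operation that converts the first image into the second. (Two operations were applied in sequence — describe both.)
Rotated counter-clockwise by a moderate amount, then color-inverted (negative).

Every shape is tilted by the same angle and the image corners show triangular fill wedges — a whole-image rotation by a non-right angle. The light background has become dark and every shape's color is its complement — a photographic negative.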